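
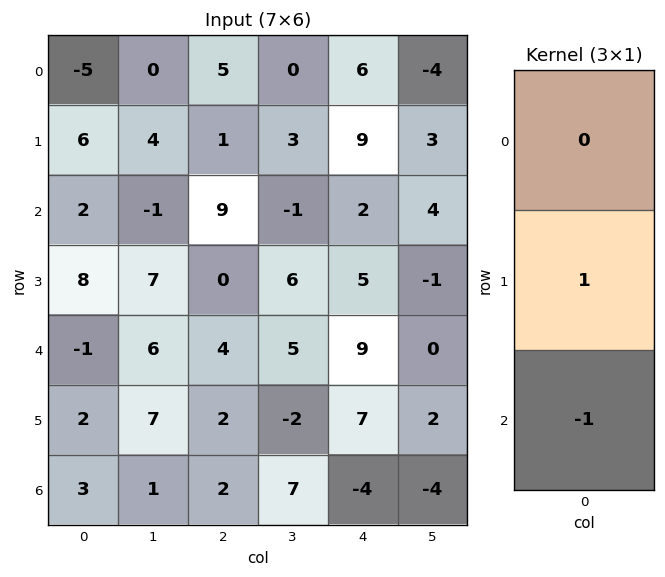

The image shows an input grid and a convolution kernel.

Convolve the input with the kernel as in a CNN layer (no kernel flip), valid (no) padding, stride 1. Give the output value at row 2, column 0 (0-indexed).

9

The receptive field on the input at this output position is [2 / 8 / -1]. Elementwise product with the kernel and sum: 8·1 + -1·-1.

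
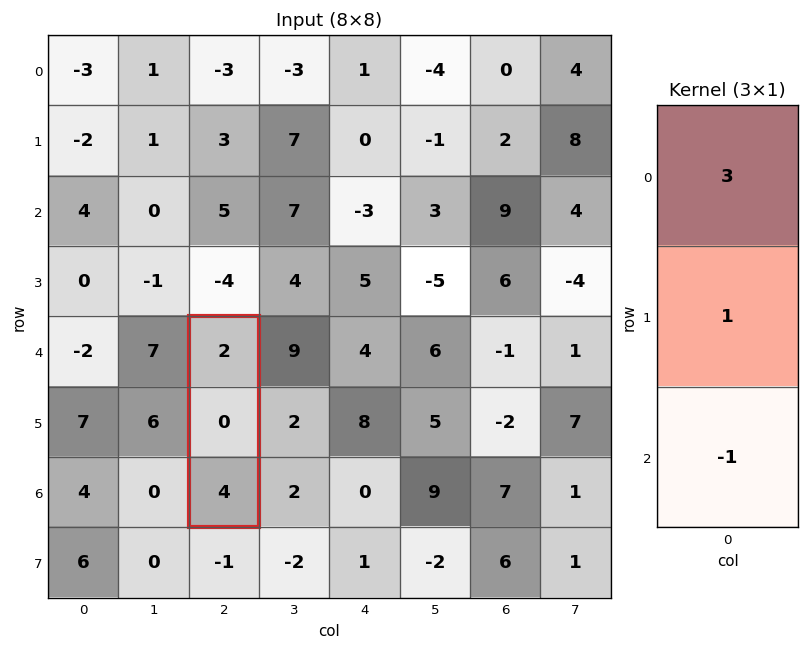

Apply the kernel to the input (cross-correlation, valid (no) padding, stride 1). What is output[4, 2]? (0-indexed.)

2

The receptive field on the input at this output position is [2 / 0 / 4]. Elementwise product with the kernel and sum: 2·3 + 0·1 + 4·-1.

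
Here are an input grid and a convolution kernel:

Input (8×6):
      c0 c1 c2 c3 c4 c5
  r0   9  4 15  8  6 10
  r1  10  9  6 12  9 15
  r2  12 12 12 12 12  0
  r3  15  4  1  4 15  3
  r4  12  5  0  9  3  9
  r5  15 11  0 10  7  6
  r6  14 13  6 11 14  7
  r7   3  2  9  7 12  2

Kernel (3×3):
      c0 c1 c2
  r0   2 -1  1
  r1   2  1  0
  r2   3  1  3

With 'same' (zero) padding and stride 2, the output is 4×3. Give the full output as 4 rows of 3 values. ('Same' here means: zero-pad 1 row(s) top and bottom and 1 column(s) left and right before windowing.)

46 92 112
38 85 102
49 84 72
19 100 94

Output[0,0]: The receptive field on the zero-padded input at this output position is [0 0 0 / 0 9 4 / 0 10 9]. Elementwise product with the kernel and sum: 0·2 + 0·-1 + 0·1 + 0·2 + 9·1 + 0·3 + 10·1 + 9·3.
Output[0,1]: The receptive field on the zero-padded input at this output position is [0 0 0 / 4 15 8 / 9 6 12]. Elementwise product with the kernel and sum: 0·2 + 0·-1 + 0·1 + 4·2 + 15·1 + 9·3 + 6·1 + 12·3.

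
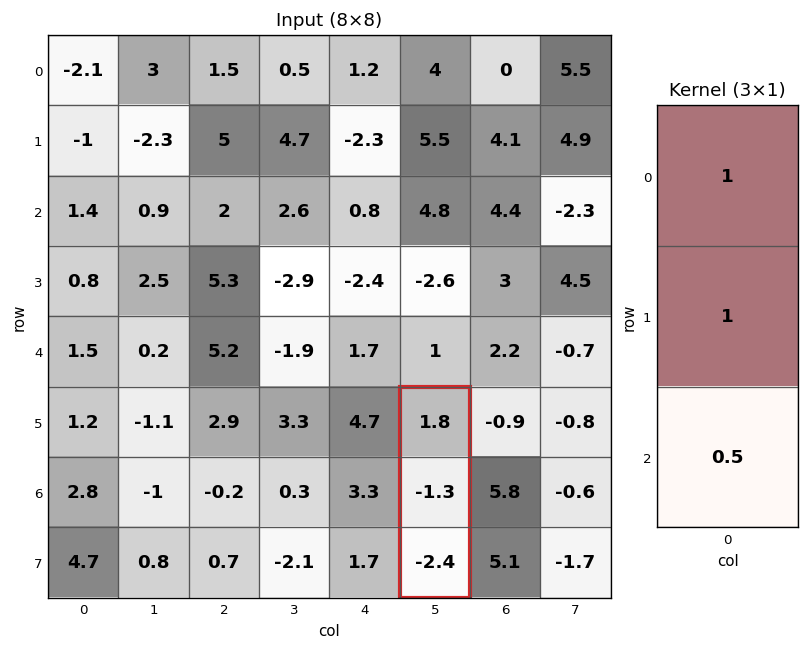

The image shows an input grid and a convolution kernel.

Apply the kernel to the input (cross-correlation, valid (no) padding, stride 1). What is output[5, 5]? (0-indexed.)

The receptive field on the input at this output position is [1.8 / -1.3 / -2.4]. Elementwise product with the kernel and sum: 1.8·1 + -1.3·1 + -2.4·0.5.

-0.7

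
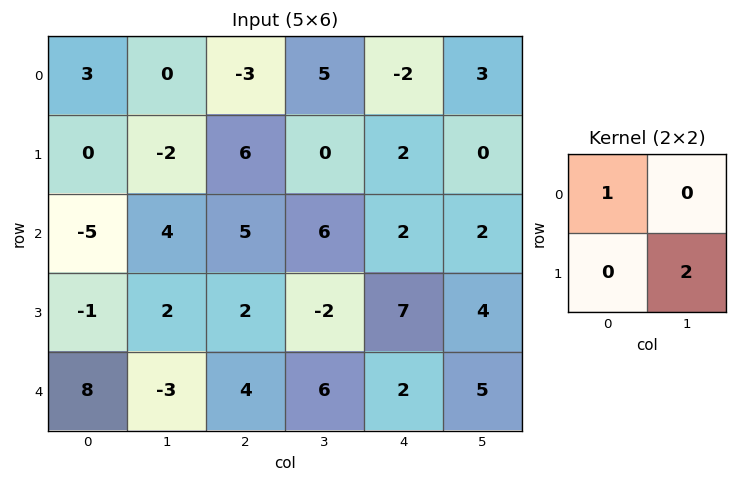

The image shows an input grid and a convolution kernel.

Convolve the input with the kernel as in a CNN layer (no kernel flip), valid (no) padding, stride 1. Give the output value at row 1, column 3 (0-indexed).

The receptive field on the input at this output position is [0 2 / 6 2]. Elementwise product with the kernel and sum: 0·1 + 2·2.

4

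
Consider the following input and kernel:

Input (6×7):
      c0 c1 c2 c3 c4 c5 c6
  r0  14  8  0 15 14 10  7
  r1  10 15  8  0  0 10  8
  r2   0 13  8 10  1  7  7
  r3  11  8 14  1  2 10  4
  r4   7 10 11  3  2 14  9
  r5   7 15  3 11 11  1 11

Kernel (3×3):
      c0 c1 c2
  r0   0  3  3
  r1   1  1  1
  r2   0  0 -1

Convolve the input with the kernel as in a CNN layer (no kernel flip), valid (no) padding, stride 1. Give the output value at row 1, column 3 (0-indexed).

38

The receptive field on the input at this output position is [0 0 10 / 10 1 7 / 1 2 10]. Elementwise product with the kernel and sum: 0·3 + 10·3 + 10·1 + 1·1 + 7·1 + 10·-1.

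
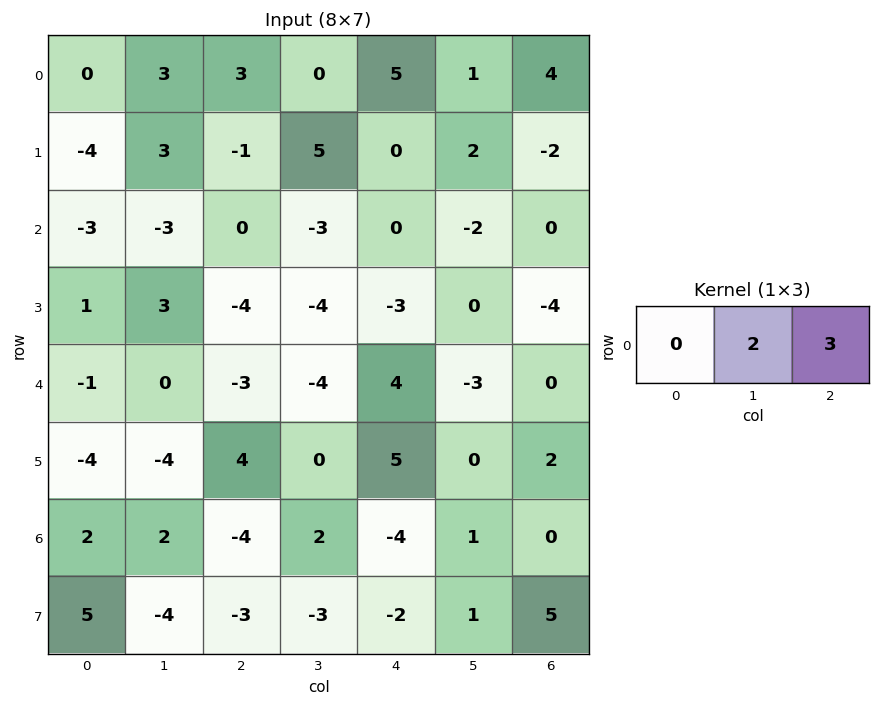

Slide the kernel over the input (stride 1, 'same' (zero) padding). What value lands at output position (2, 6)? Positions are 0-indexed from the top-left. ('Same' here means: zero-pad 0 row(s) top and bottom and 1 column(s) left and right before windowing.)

0

The receptive field on the zero-padded input at this output position is [-2 0 0]. Elementwise product with the kernel and sum: 0·2 + 0·3.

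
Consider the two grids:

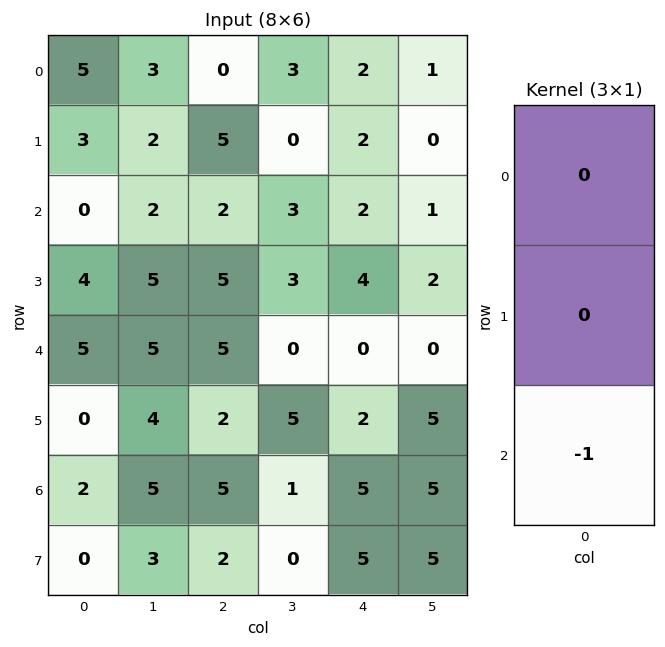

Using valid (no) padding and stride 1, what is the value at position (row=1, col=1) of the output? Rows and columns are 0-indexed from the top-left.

-5

The receptive field on the input at this output position is [2 / 2 / 5]. Elementwise product with the kernel and sum: 5·-1.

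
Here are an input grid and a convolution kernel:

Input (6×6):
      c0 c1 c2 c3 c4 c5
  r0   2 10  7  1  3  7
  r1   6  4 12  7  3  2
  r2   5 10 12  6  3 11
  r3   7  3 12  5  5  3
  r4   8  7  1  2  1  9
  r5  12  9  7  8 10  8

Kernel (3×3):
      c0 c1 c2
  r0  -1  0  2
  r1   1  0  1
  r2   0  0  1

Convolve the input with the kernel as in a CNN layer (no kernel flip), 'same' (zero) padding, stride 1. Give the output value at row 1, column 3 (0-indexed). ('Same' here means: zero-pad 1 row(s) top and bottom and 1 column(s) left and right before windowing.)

17

The receptive field on the zero-padded input at this output position is [7 1 3 / 12 7 3 / 12 6 3]. Elementwise product with the kernel and sum: 7·-1 + 3·2 + 12·1 + 3·1 + 3·1.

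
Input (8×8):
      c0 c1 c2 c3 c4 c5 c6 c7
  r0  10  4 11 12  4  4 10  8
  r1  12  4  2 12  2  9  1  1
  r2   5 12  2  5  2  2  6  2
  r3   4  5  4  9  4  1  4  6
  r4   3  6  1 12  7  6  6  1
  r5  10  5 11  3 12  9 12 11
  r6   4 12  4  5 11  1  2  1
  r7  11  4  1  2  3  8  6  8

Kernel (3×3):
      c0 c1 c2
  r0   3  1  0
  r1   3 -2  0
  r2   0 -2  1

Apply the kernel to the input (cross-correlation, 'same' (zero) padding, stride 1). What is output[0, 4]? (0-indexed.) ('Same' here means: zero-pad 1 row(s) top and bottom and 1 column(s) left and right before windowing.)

33

The receptive field on the zero-padded input at this output position is [0 0 0 / 12 4 4 / 12 2 9]. Elementwise product with the kernel and sum: 0·3 + 0·1 + 12·3 + 4·-2 + 2·-2 + 9·1.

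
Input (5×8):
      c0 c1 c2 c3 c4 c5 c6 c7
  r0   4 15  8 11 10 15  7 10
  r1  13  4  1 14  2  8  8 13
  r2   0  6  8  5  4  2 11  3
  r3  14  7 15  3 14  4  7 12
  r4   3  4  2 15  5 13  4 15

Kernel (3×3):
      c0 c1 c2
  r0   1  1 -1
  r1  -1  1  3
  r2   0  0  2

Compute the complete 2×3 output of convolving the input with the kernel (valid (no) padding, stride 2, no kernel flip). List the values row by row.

21 36 70
40 49 14

Output[0,0]: The receptive field on the input at this output position is [4 15 8 / 13 4 1 / 0 6 8]. Elementwise product with the kernel and sum: 4·1 + 15·1 + 8·-1 + 13·-1 + 4·1 + 1·3 + 8·2.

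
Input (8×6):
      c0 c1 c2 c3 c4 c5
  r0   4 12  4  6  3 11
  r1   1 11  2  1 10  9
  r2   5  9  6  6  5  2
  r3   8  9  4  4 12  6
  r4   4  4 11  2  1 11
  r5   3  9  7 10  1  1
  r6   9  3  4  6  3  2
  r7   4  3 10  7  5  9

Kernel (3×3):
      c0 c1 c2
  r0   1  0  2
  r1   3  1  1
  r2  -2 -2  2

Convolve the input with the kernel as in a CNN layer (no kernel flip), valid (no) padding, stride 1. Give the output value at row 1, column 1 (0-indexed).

34

The receptive field on the input at this output position is [11 2 1 / 9 6 6 / 9 4 4]. Elementwise product with the kernel and sum: 11·1 + 1·2 + 9·3 + 6·1 + 6·1 + 9·-2 + 4·-2 + 4·2.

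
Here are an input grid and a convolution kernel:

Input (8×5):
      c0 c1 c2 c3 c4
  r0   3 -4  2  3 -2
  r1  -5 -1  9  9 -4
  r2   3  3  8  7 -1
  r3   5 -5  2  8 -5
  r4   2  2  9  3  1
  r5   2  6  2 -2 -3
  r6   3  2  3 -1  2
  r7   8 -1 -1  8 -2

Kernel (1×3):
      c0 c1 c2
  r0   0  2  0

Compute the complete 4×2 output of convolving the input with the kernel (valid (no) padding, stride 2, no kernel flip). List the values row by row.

Output[0,0]: The receptive field on the input at this output position is [3 -4 2]. Elementwise product with the kernel and sum: -4·2.

-8 6
6 14
4 6
4 -2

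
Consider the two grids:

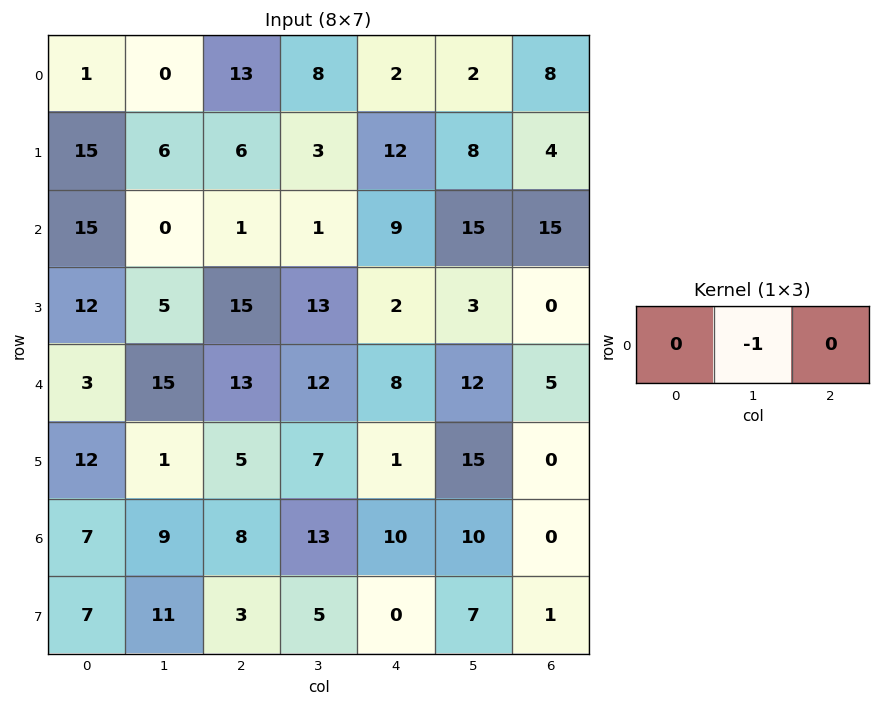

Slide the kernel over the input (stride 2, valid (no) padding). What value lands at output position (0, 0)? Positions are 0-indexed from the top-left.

The receptive field on the input at this output position is [1 0 13]. Elementwise product with the kernel and sum: 0·-1.

0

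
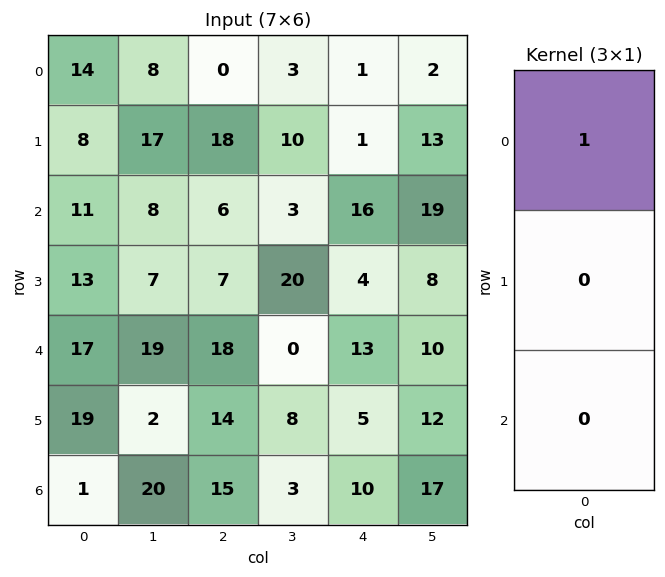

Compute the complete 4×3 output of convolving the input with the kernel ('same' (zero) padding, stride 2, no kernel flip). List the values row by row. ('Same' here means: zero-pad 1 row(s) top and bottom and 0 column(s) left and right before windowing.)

Output[0,0]: The receptive field on the zero-padded input at this output position is [0 / 14 / 8]. Elementwise product with the kernel and sum: 0·1.

0 0 0
8 18 1
13 7 4
19 14 5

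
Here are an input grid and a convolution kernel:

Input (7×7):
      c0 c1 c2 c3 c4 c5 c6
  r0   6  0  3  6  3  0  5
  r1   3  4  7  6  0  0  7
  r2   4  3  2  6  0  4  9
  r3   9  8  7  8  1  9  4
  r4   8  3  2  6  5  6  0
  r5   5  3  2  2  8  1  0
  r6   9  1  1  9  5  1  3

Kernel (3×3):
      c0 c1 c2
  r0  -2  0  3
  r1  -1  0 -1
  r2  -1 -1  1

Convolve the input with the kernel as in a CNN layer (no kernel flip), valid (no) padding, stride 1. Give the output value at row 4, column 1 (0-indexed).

The receptive field on the input at this output position is [3 2 6 / 3 2 2 / 1 1 9]. Elementwise product with the kernel and sum: 3·-2 + 6·3 + 3·-1 + 2·-1 + 1·-1 + 1·-1 + 9·1.

14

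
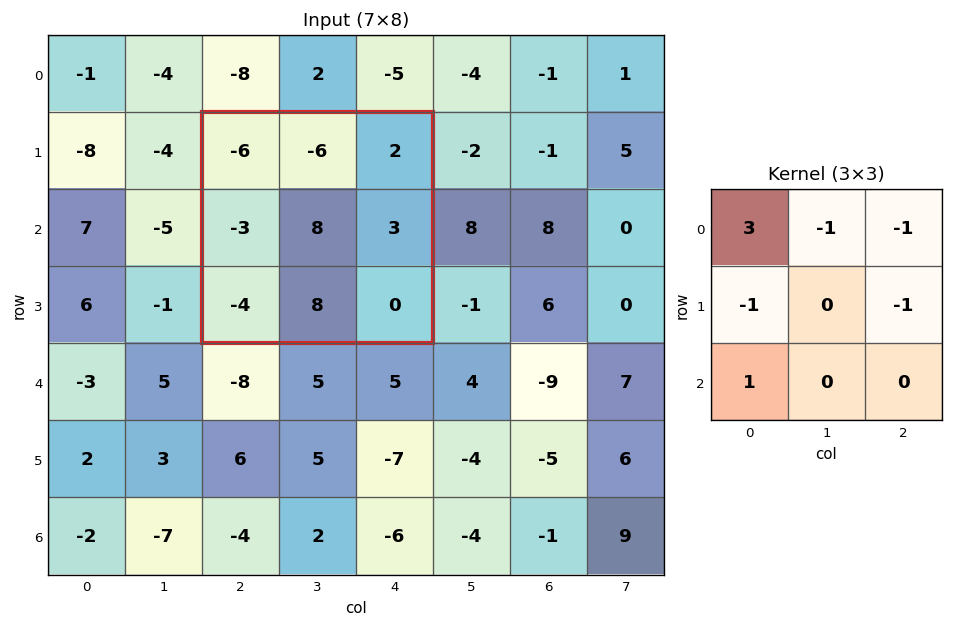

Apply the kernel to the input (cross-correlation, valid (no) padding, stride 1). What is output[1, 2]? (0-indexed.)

The receptive field on the input at this output position is [-6 -6 2 / -3 8 3 / -4 8 0]. Elementwise product with the kernel and sum: -6·3 + -6·-1 + 2·-1 + -3·-1 + 3·-1 + -4·1.

-18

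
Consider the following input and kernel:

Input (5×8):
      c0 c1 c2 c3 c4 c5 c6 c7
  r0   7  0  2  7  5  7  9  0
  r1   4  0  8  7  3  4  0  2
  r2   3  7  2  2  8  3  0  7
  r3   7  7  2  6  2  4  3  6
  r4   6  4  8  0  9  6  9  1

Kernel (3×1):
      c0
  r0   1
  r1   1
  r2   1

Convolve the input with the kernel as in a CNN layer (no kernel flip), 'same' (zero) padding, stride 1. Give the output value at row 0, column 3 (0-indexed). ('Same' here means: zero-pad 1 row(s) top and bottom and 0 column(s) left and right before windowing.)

The receptive field on the zero-padded input at this output position is [0 / 7 / 7]. Elementwise product with the kernel and sum: 0·1 + 7·1 + 7·1.

14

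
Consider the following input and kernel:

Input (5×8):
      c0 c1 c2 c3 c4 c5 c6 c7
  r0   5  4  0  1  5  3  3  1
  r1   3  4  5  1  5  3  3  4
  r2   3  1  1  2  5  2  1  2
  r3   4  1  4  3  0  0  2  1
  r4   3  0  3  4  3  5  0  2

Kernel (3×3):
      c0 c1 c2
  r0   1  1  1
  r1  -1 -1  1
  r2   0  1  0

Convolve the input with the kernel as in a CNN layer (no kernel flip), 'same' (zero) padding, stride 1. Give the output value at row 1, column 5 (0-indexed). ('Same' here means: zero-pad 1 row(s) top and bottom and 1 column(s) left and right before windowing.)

The receptive field on the zero-padded input at this output position is [5 3 3 / 5 3 3 / 5 2 1]. Elementwise product with the kernel and sum: 5·1 + 3·1 + 3·1 + 5·-1 + 3·-1 + 3·1 + 2·1.

8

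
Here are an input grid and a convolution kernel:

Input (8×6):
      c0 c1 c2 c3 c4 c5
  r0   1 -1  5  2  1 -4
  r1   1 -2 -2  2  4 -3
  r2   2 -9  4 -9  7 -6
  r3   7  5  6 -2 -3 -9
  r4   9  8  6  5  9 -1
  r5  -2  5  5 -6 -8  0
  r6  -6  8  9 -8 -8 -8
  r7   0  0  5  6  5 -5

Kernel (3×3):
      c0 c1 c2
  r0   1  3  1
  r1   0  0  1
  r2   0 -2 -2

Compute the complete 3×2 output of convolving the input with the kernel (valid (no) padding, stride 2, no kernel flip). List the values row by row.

Output[0,0]: The receptive field on the input at this output position is [1 -1 5 / 1 -2 -2 / 2 -9 4]. Elementwise product with the kernel and sum: 1·1 + -1·3 + 5·1 + -2·1 + -9·-2 + 4·-2.
Output[0,1]: The receptive field on the input at this output position is [5 2 1 / -2 2 4 / 4 -9 7]. Elementwise product with the kernel and sum: 5·1 + 2·3 + 1·1 + 4·1 + -9·-2 + 7·-2.

11 20
-43 -47
10 54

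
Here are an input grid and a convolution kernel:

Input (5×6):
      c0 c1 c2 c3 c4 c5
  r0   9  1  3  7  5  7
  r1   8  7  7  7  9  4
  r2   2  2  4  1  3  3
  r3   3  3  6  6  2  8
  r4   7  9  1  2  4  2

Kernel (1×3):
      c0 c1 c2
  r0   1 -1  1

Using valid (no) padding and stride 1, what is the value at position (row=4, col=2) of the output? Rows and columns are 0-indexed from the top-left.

3

The receptive field on the input at this output position is [1 2 4]. Elementwise product with the kernel and sum: 1·1 + 2·-1 + 4·1.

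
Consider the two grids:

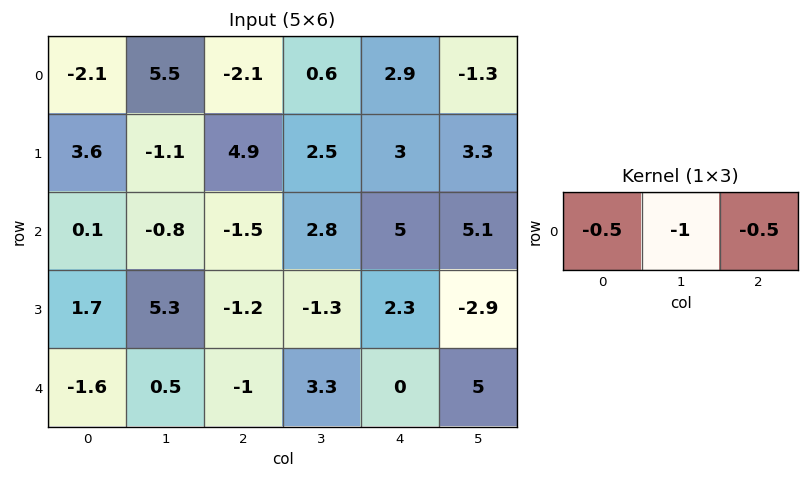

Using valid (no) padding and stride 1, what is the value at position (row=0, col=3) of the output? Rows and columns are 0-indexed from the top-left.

The receptive field on the input at this output position is [0.6 2.9 -1.3]. Elementwise product with the kernel and sum: 0.6·-0.5 + 2.9·-1 + -1.3·-0.5.

-2.55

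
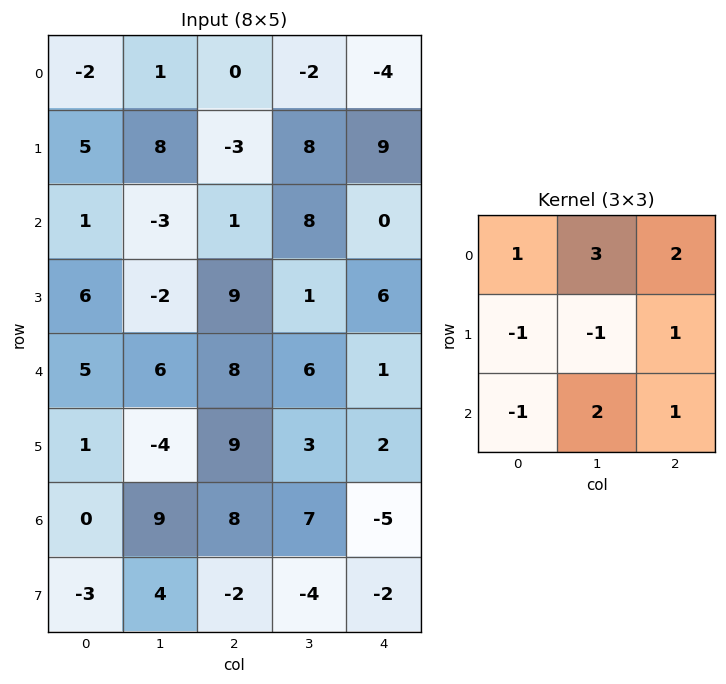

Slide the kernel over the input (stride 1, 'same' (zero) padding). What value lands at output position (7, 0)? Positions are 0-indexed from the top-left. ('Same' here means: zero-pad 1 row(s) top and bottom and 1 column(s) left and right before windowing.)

25

The receptive field on the zero-padded input at this output position is [0 0 9 / 0 -3 4 / 0 0 0]. Elementwise product with the kernel and sum: 0·1 + 0·3 + 9·2 + 0·-1 + -3·-1 + 4·1 + 0·-1 + 0·2 + 0·1.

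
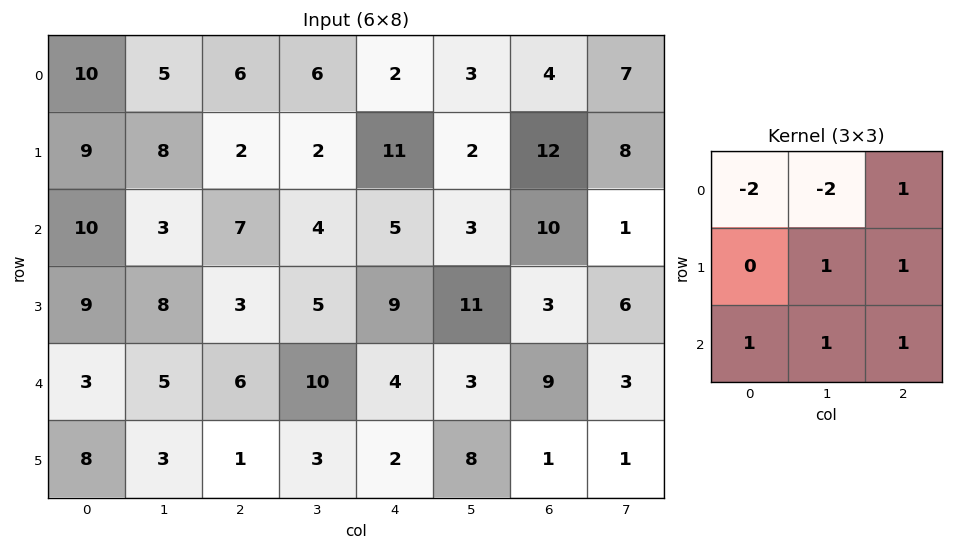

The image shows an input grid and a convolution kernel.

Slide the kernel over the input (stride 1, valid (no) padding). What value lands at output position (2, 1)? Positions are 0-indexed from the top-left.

13

The receptive field on the input at this output position is [3 7 4 / 8 3 5 / 5 6 10]. Elementwise product with the kernel and sum: 3·-2 + 7·-2 + 4·1 + 3·1 + 5·1 + 5·1 + 6·1 + 10·1.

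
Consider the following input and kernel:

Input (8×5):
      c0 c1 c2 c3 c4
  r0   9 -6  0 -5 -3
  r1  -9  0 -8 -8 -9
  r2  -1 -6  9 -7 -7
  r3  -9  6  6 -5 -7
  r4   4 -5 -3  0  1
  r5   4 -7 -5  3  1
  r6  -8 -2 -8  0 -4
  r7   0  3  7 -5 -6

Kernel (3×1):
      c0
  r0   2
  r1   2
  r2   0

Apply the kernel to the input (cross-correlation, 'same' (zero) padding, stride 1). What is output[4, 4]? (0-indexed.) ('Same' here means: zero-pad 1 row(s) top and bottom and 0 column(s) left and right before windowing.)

-12

The receptive field on the zero-padded input at this output position is [-7 / 1 / 1]. Elementwise product with the kernel and sum: -7·2 + 1·2.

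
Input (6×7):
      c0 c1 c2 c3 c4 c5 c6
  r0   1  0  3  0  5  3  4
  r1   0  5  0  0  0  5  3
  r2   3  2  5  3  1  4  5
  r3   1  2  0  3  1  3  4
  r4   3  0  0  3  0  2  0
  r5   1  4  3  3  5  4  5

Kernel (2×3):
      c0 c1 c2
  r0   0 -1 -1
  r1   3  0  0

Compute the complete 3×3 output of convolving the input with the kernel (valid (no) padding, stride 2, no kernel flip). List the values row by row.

-3 -5 -7
-4 -4 -6
3 6 13

Output[0,0]: The receptive field on the input at this output position is [1 0 3 / 0 5 0]. Elementwise product with the kernel and sum: 0·-1 + 3·-1 + 0·3.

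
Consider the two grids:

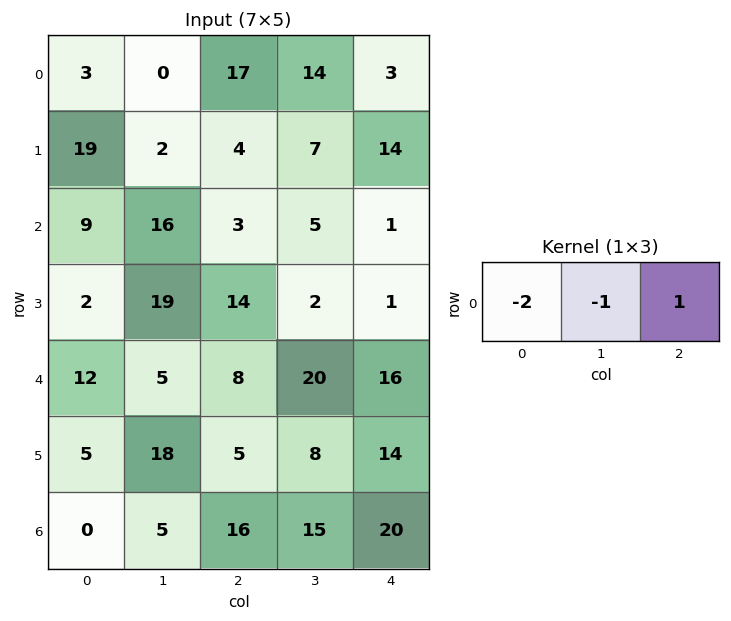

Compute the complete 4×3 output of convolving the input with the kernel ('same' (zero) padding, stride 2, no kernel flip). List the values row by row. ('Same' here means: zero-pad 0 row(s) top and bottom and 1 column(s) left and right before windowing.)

Output[0,0]: The receptive field on the zero-padded input at this output position is [0 3 0]. Elementwise product with the kernel and sum: 0·-2 + 3·-1 + 0·1.

-3 -3 -31
7 -30 -11
-7 2 -56
5 -11 -50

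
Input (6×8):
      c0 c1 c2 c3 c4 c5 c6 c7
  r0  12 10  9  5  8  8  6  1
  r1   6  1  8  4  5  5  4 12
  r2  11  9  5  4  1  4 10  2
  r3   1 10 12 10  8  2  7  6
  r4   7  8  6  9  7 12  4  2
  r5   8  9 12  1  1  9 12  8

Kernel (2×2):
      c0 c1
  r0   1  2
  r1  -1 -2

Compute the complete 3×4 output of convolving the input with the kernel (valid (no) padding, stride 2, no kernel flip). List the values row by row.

24 3 9 -20
8 -19 -3 -5
-3 10 12 -20

Output[0,0]: The receptive field on the input at this output position is [12 10 / 6 1]. Elementwise product with the kernel and sum: 12·1 + 10·2 + 6·-1 + 1·-2.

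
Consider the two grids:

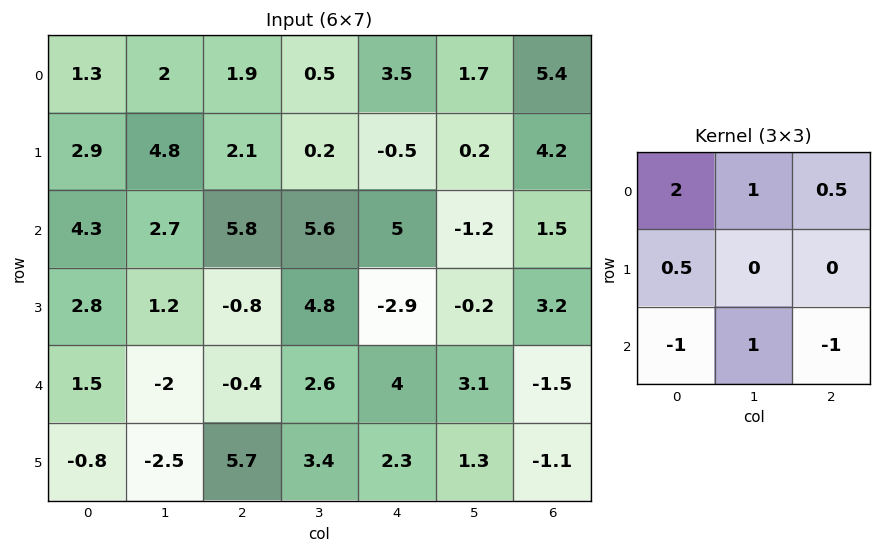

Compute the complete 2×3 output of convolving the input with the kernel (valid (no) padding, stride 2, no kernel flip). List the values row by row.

Output[0,0]: The receptive field on the input at this output position is [1.3 2 1.9 / 2.9 4.8 2.1 / 4.3 2.7 5.8]. Elementwise product with the kernel and sum: 1.3·2 + 2·1 + 1.9·0.5 + 2.9·0.5 + 4.3·-1 + 2.7·1 + 5.8·-1.
Output[0,1]: The receptive field on the input at this output position is [1.9 0.5 3.5 / 2.1 0.2 -0.5 / 5.8 5.6 5]. Elementwise product with the kernel and sum: 1.9·2 + 0.5·1 + 3.5·0.5 + 2.1·0.5 + 5.8·-1 + 5.6·1 + 5·-1.

-0.4 1.9 3.45
12.5 18.3 8.7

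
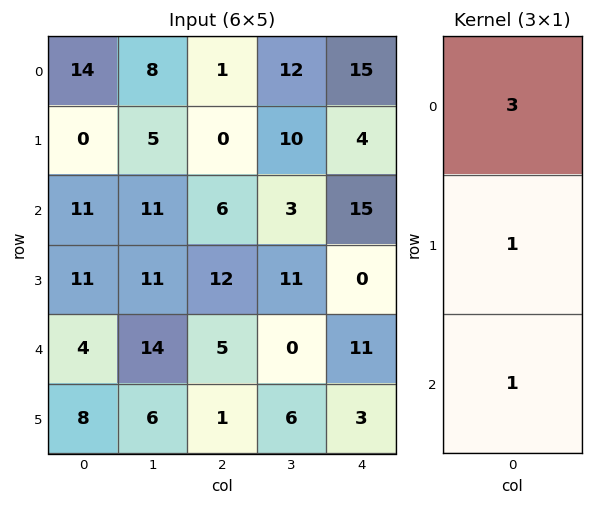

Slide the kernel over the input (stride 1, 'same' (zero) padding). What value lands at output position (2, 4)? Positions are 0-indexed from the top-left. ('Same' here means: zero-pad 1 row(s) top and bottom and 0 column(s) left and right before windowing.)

The receptive field on the zero-padded input at this output position is [4 / 15 / 0]. Elementwise product with the kernel and sum: 4·3 + 15·1 + 0·1.

27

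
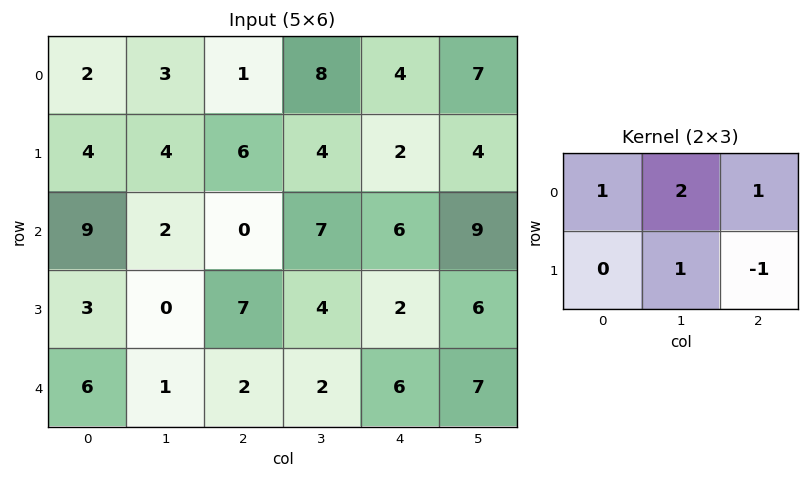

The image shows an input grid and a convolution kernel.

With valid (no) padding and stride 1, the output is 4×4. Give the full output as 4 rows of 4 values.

Output[0,0]: The receptive field on the input at this output position is [2 3 1 / 4 4 6]. Elementwise product with the kernel and sum: 2·1 + 3·2 + 1·1 + 4·1 + 6·-1.

7 15 23 21
20 13 17 9
6 12 22 24
9 18 13 13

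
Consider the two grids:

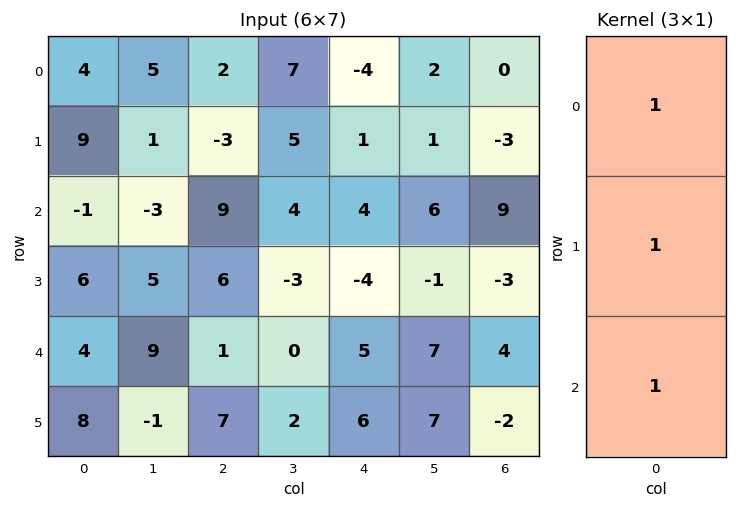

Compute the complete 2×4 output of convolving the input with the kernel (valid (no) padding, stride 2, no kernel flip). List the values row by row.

12 8 1 6
9 16 5 10

Output[0,0]: The receptive field on the input at this output position is [4 / 9 / -1]. Elementwise product with the kernel and sum: 4·1 + 9·1 + -1·1.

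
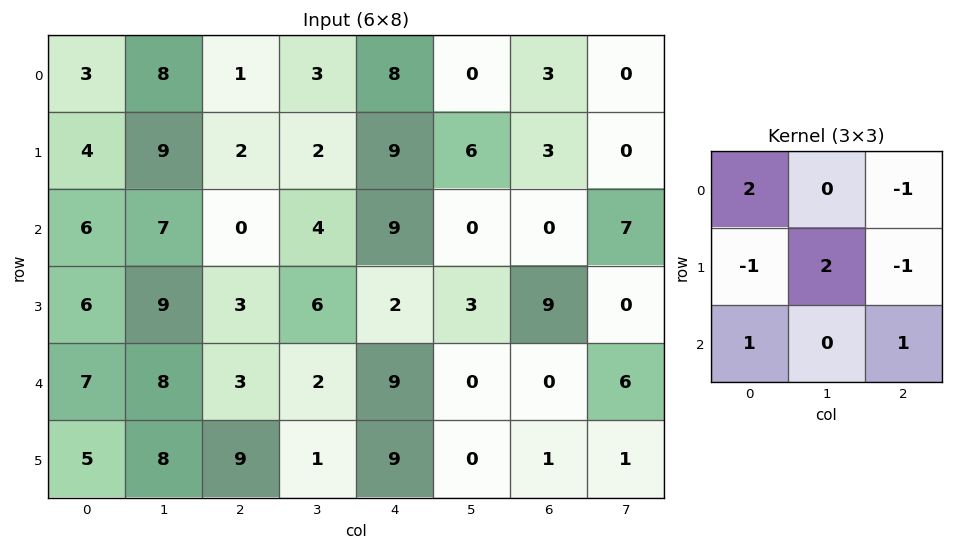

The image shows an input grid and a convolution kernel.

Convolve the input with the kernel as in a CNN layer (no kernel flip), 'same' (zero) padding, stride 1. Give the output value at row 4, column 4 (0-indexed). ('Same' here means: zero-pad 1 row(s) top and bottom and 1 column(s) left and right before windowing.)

The receptive field on the zero-padded input at this output position is [6 2 3 / 2 9 0 / 1 9 0]. Elementwise product with the kernel and sum: 6·2 + 3·-1 + 2·-1 + 9·2 + 0·-1 + 1·1 + 0·1.

26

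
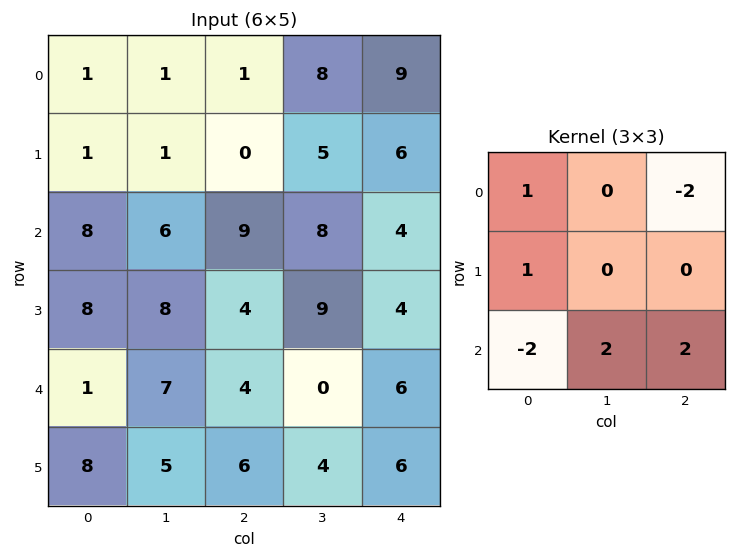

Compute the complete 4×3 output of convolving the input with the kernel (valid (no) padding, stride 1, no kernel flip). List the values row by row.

14 8 -11
17 7 15
18 -8 9
7 7 8

Output[0,0]: The receptive field on the input at this output position is [1 1 1 / 1 1 0 / 8 6 9]. Elementwise product with the kernel and sum: 1·1 + 1·-2 + 1·1 + 8·-2 + 6·2 + 9·2.
Output[0,1]: The receptive field on the input at this output position is [1 1 8 / 1 0 5 / 6 9 8]. Elementwise product with the kernel and sum: 1·1 + 8·-2 + 1·1 + 6·-2 + 9·2 + 8·2.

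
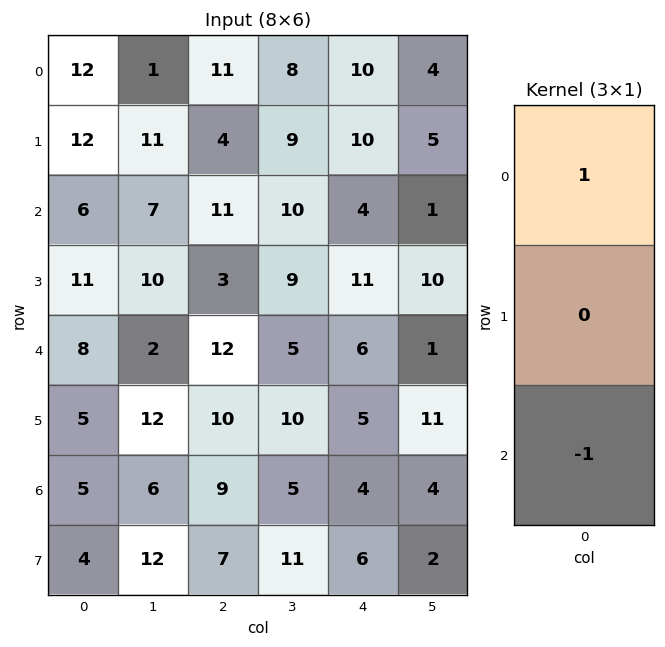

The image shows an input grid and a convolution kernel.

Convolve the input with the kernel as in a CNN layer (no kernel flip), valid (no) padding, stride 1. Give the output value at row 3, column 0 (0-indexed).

The receptive field on the input at this output position is [11 / 8 / 5]. Elementwise product with the kernel and sum: 11·1 + 5·-1.

6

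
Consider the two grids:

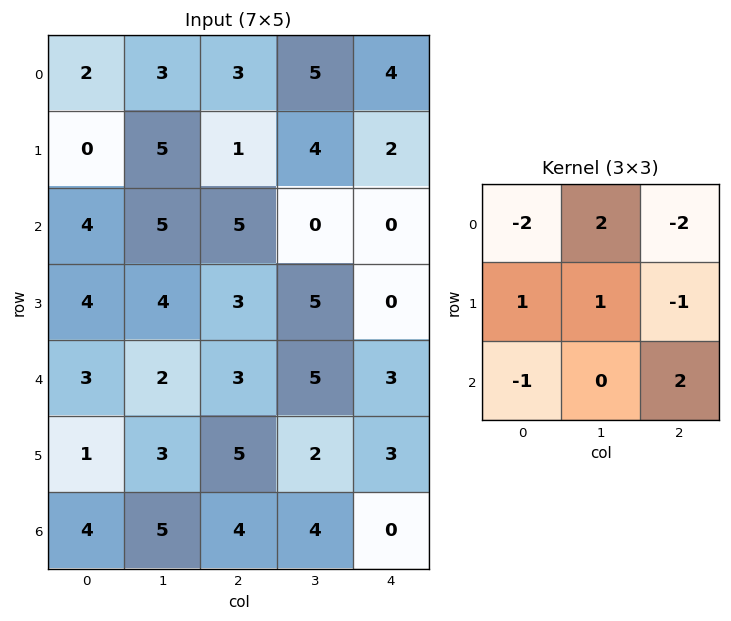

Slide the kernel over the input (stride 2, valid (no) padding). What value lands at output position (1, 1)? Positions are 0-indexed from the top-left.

1

The receptive field on the input at this output position is [5 0 0 / 3 5 0 / 3 5 3]. Elementwise product with the kernel and sum: 5·-2 + 0·2 + 0·-2 + 3·1 + 5·1 + 0·-1 + 3·-1 + 3·2.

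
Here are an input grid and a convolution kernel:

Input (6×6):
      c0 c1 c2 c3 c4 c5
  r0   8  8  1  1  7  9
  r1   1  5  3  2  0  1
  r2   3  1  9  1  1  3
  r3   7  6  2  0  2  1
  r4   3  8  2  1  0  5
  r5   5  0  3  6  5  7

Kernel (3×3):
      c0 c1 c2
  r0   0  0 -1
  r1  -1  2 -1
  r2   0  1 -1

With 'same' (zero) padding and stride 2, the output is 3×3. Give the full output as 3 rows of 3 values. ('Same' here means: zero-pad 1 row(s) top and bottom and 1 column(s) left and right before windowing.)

Output[0,0]: The receptive field on the zero-padded input at this output position is [0 0 0 / 0 8 8 / 0 1 5]. Elementwise product with the kernel and sum: 0·-1 + 0·-1 + 8·2 + 8·-1 + 1·1 + 5·-1.

4 -6 3
1 16 -2
-3 -8 -9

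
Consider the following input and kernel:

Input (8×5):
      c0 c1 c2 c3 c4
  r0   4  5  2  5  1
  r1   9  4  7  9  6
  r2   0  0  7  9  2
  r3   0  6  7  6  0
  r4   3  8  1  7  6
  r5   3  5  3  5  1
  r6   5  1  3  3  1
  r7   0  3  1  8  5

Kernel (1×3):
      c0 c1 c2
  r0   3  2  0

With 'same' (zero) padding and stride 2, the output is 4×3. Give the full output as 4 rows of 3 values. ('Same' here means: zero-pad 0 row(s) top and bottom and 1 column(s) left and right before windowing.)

Output[0,0]: The receptive field on the zero-padded input at this output position is [0 4 5]. Elementwise product with the kernel and sum: 0·3 + 4·2.

8 19 17
0 14 31
6 26 33
10 9 11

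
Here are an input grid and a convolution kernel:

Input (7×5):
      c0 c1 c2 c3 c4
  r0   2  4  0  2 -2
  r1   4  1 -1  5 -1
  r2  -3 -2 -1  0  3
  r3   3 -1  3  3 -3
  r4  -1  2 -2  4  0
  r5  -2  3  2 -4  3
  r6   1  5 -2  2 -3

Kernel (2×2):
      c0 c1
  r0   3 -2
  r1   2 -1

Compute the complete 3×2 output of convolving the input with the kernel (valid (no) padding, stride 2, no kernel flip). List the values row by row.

5 -11
2 0
-14 -6

Output[0,0]: The receptive field on the input at this output position is [2 4 / 4 1]. Elementwise product with the kernel and sum: 2·3 + 4·-2 + 4·2 + 1·-1.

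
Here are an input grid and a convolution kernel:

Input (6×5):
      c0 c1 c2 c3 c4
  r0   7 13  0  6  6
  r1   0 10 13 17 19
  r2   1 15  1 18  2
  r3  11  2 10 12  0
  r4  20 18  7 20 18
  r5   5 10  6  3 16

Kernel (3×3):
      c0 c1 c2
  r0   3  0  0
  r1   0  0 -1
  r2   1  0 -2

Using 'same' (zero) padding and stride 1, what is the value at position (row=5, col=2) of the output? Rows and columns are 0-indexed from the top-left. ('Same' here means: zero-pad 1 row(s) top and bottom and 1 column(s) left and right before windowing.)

51

The receptive field on the zero-padded input at this output position is [18 7 20 / 10 6 3 / 0 0 0]. Elementwise product with the kernel and sum: 18·3 + 3·-1 + 0·1 + 0·-2.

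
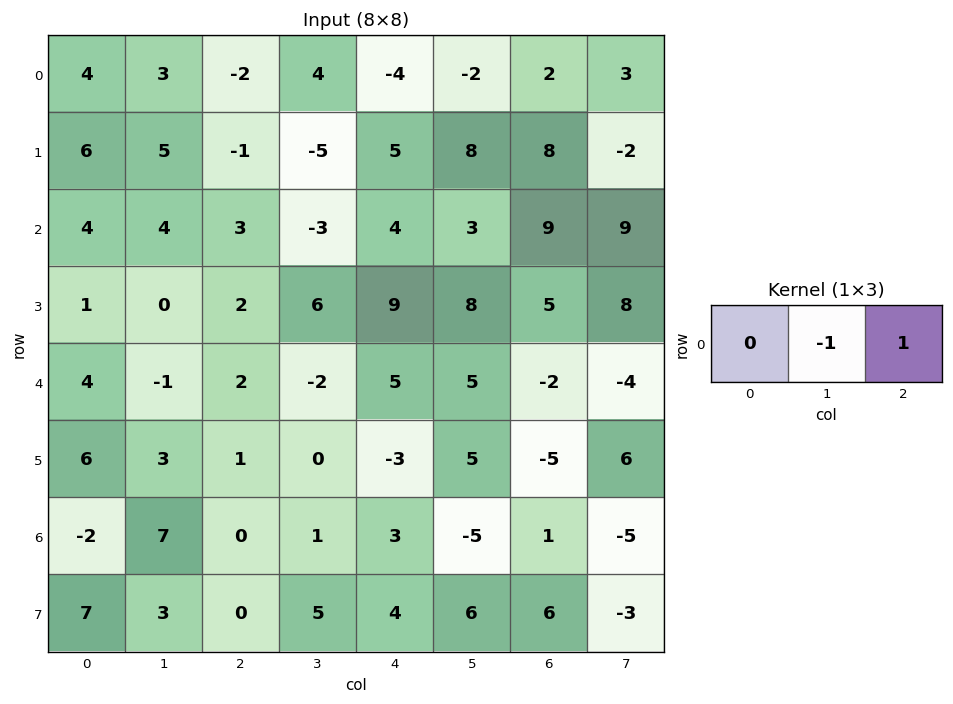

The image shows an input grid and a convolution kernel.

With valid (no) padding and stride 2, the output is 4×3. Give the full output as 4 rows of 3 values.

Output[0,0]: The receptive field on the input at this output position is [4 3 -2]. Elementwise product with the kernel and sum: 3·-1 + -2·1.

-5 -8 4
-1 7 6
3 7 -7
-7 2 6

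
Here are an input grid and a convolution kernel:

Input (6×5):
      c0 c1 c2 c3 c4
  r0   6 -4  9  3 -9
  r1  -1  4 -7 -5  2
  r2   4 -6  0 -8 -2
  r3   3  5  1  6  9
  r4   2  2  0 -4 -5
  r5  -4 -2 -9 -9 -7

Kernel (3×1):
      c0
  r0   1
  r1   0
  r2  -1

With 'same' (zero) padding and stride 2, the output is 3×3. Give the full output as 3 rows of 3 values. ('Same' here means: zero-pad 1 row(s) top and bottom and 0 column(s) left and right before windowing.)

1 7 -2
-4 -8 -7
7 10 16

Output[0,0]: The receptive field on the zero-padded input at this output position is [0 / 6 / -1]. Elementwise product with the kernel and sum: 0·1 + -1·-1.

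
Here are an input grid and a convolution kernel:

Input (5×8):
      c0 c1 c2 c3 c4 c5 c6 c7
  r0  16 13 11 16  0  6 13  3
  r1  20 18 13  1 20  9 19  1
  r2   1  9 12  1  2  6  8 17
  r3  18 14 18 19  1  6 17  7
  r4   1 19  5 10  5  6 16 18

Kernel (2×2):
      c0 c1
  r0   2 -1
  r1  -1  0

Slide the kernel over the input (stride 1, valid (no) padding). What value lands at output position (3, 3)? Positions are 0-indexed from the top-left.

The receptive field on the input at this output position is [19 1 / 10 5]. Elementwise product with the kernel and sum: 19·2 + 1·-1 + 10·-1.

27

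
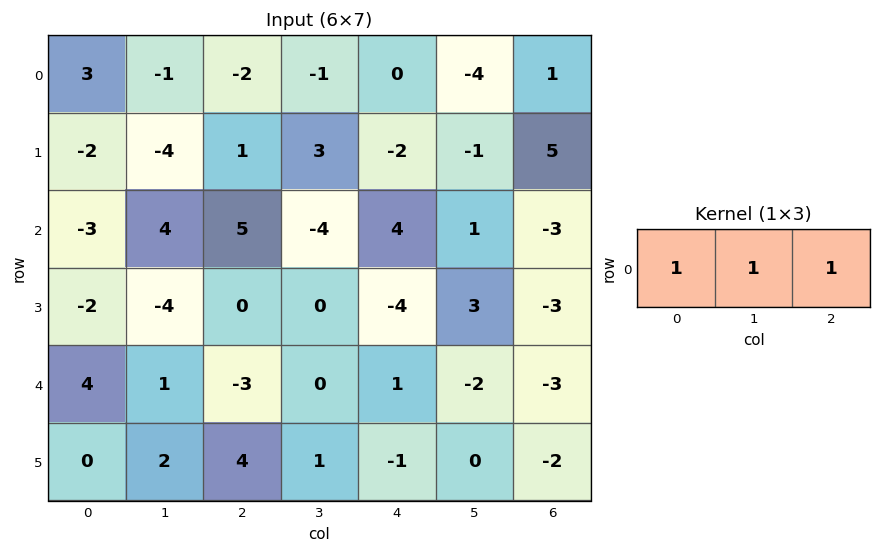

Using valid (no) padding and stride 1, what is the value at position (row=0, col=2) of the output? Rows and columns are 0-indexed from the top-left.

-3

The receptive field on the input at this output position is [-2 -1 0]. Elementwise product with the kernel and sum: -2·1 + -1·1 + 0·1.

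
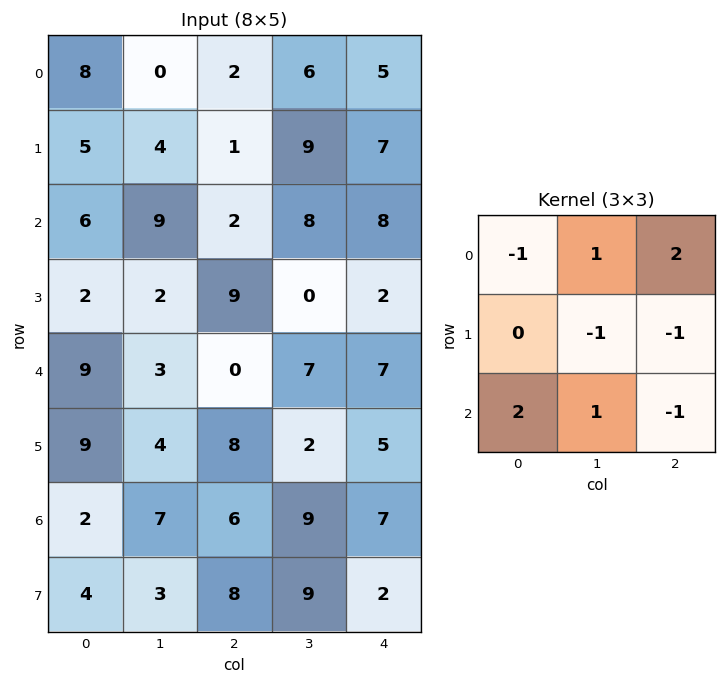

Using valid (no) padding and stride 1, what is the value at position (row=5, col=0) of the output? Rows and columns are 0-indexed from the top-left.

The receptive field on the input at this output position is [9 4 8 / 2 7 6 / 4 3 8]. Elementwise product with the kernel and sum: 9·-1 + 4·1 + 8·2 + 7·-1 + 6·-1 + 4·2 + 3·1 + 8·-1.

1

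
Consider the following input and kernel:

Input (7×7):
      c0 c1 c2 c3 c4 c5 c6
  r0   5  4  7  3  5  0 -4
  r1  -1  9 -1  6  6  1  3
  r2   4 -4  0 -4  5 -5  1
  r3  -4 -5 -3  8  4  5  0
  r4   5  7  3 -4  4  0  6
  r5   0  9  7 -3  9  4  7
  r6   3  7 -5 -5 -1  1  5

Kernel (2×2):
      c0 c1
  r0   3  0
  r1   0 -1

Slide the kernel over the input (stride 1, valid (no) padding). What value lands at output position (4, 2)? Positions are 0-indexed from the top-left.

The receptive field on the input at this output position is [3 -4 / 7 -3]. Elementwise product with the kernel and sum: 3·3 + -3·-1.

12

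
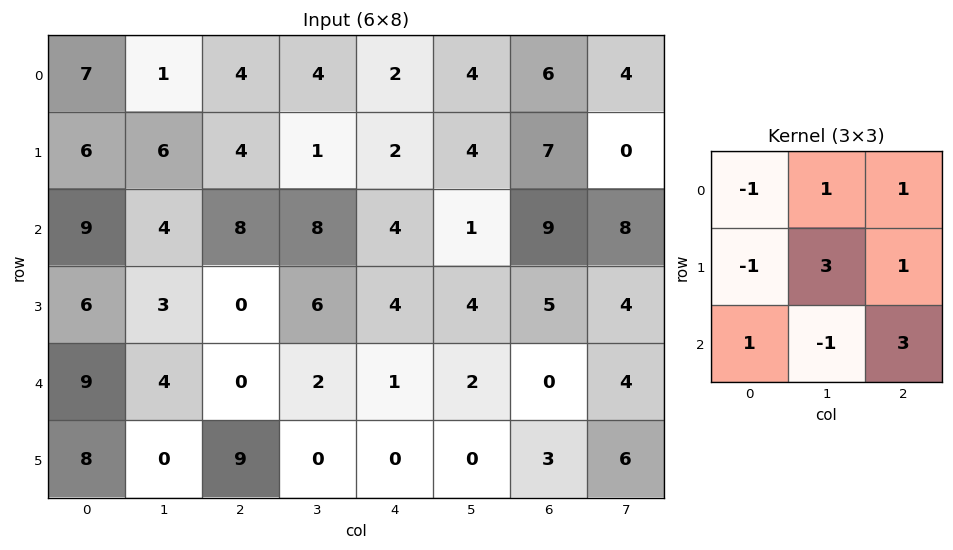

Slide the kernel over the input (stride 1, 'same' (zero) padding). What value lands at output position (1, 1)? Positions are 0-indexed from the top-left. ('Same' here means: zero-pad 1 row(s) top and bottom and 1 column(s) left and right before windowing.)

The receptive field on the zero-padded input at this output position is [7 1 4 / 6 6 4 / 9 4 8]. Elementwise product with the kernel and sum: 7·-1 + 1·1 + 4·1 + 6·-1 + 6·3 + 4·1 + 9·1 + 4·-1 + 8·3.

43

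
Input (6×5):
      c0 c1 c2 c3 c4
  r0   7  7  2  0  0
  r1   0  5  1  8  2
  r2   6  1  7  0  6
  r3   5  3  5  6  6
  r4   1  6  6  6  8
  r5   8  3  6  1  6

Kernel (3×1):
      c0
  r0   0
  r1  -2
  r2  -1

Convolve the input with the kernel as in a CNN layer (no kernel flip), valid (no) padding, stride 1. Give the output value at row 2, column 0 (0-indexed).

The receptive field on the input at this output position is [6 / 5 / 1]. Elementwise product with the kernel and sum: 5·-2 + 1·-1.

-11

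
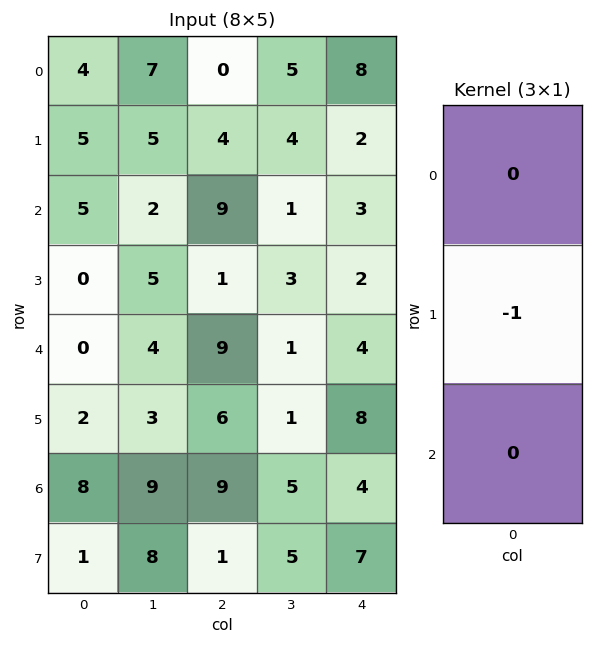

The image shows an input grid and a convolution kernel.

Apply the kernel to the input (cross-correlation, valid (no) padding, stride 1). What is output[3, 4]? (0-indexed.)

-4

The receptive field on the input at this output position is [2 / 4 / 8]. Elementwise product with the kernel and sum: 4·-1.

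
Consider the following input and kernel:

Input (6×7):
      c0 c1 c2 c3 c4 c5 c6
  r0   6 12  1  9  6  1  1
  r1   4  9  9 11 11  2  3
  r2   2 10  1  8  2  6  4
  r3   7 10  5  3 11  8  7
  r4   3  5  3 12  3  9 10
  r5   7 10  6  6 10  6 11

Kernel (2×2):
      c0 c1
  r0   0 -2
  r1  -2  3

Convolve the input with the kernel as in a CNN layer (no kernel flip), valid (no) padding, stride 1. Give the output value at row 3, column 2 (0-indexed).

24

The receptive field on the input at this output position is [5 3 / 3 12]. Elementwise product with the kernel and sum: 3·-2 + 3·-2 + 12·3.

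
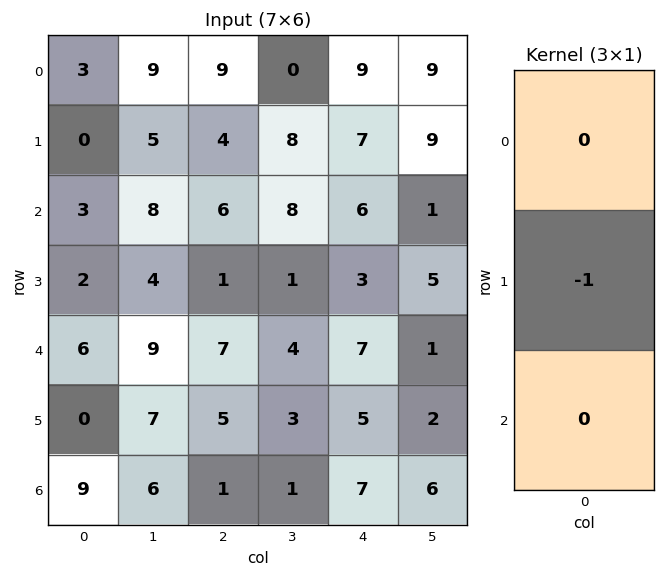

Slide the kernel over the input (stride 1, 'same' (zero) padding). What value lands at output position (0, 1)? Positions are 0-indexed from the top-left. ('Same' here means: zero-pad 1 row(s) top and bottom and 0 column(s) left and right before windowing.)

-9

The receptive field on the zero-padded input at this output position is [0 / 9 / 5]. Elementwise product with the kernel and sum: 9·-1.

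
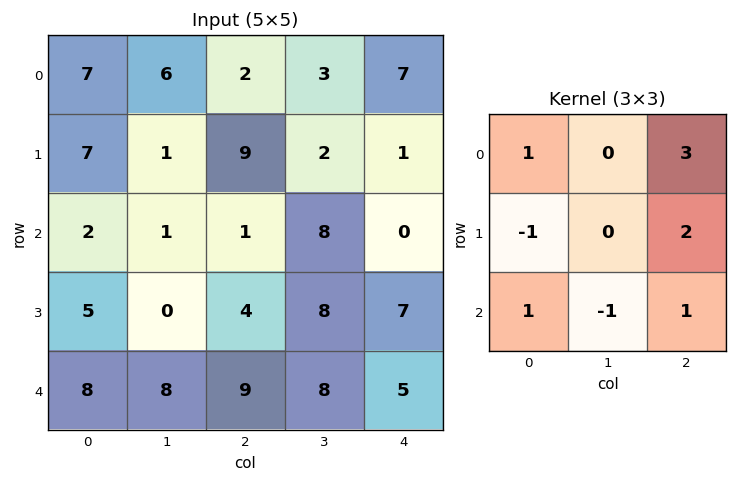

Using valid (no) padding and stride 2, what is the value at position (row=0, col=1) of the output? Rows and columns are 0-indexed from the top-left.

The receptive field on the input at this output position is [2 3 7 / 9 2 1 / 1 8 0]. Elementwise product with the kernel and sum: 2·1 + 7·3 + 9·-1 + 1·2 + 1·1 + 8·-1 + 0·1.

9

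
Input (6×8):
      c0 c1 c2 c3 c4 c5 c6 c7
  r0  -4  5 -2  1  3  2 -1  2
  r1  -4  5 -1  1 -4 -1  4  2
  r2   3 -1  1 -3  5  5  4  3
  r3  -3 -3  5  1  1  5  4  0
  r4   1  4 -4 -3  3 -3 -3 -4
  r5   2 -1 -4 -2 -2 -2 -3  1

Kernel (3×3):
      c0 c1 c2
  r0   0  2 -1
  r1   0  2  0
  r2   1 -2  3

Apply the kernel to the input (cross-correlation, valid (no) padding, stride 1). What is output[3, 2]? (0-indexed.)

The receptive field on the input at this output position is [5 1 1 / -4 -3 3 / -4 -2 -2]. Elementwise product with the kernel and sum: 1·2 + 1·-1 + -3·2 + -4·1 + -2·-2 + -2·3.

-11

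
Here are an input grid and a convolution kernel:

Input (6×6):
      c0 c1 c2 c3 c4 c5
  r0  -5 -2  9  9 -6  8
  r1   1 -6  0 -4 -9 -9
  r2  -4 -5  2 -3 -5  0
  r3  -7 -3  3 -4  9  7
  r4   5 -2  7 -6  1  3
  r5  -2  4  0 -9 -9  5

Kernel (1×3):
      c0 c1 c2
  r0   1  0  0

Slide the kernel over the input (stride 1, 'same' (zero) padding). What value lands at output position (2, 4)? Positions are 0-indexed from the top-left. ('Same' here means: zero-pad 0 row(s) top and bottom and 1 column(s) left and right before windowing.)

-3

The receptive field on the zero-padded input at this output position is [-3 -5 0]. Elementwise product with the kernel and sum: -3·1.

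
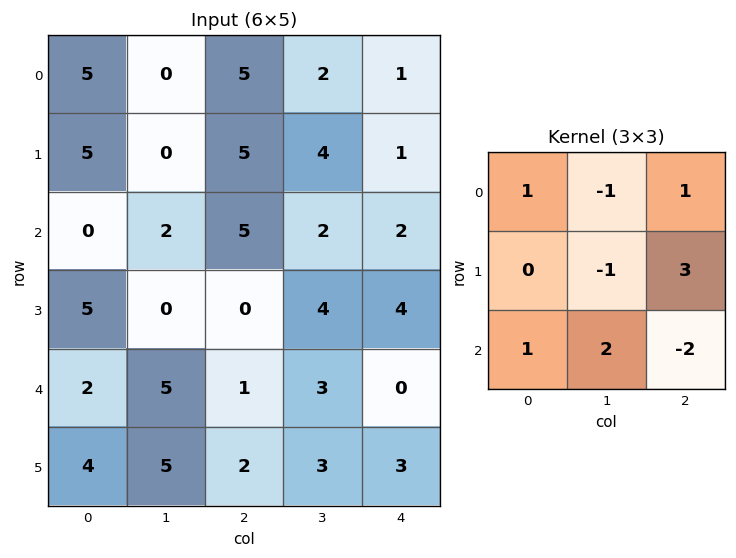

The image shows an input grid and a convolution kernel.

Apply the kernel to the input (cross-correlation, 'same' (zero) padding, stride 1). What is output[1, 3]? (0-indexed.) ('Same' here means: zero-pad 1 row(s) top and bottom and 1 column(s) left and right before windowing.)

8

The receptive field on the zero-padded input at this output position is [5 2 1 / 5 4 1 / 5 2 2]. Elementwise product with the kernel and sum: 5·1 + 2·-1 + 1·1 + 4·-1 + 1·3 + 5·1 + 2·2 + 2·-2.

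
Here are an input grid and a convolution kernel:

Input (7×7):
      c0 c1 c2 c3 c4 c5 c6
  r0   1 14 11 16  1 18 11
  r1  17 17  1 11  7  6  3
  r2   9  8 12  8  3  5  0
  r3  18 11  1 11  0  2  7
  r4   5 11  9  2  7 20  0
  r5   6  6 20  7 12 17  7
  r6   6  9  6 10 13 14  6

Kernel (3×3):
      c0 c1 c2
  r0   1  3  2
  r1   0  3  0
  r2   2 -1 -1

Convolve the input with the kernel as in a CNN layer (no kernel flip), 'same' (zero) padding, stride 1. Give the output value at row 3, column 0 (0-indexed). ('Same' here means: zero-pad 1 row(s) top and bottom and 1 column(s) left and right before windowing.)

The receptive field on the zero-padded input at this output position is [0 9 8 / 0 18 11 / 0 5 11]. Elementwise product with the kernel and sum: 0·1 + 9·3 + 8·2 + 18·3 + 0·2 + 5·-1 + 11·-1.

81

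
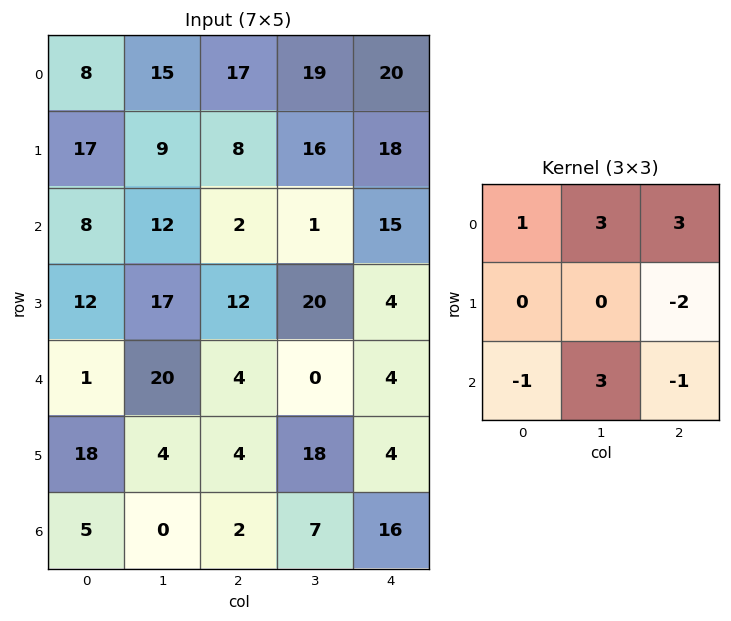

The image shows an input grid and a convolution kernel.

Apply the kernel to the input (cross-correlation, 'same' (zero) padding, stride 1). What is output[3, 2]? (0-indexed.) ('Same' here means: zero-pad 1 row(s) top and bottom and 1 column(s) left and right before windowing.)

The receptive field on the zero-padded input at this output position is [12 2 1 / 17 12 20 / 20 4 0]. Elementwise product with the kernel and sum: 12·1 + 2·3 + 1·3 + 20·-2 + 20·-1 + 4·3 + 0·-1.

-27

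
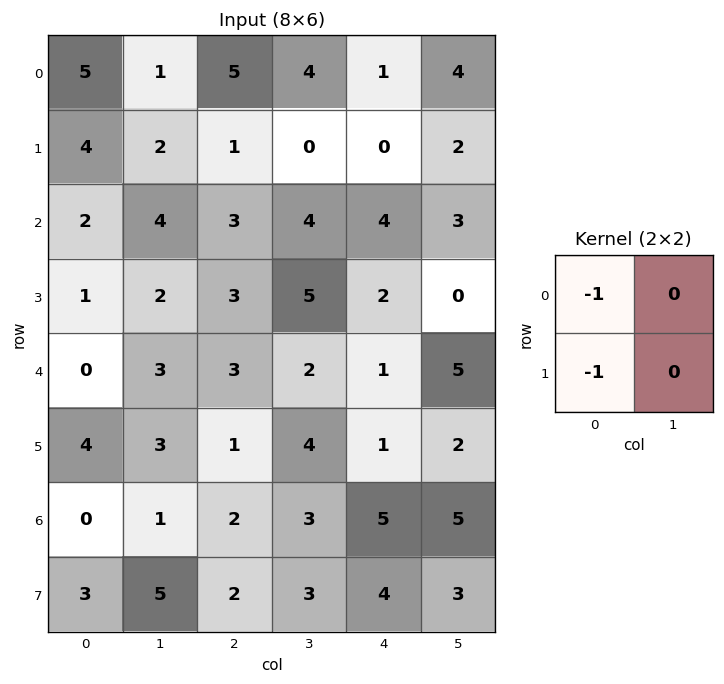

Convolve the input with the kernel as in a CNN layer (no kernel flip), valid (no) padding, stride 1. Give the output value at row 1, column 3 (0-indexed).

The receptive field on the input at this output position is [0 0 / 4 4]. Elementwise product with the kernel and sum: 0·-1 + 4·-1.

-4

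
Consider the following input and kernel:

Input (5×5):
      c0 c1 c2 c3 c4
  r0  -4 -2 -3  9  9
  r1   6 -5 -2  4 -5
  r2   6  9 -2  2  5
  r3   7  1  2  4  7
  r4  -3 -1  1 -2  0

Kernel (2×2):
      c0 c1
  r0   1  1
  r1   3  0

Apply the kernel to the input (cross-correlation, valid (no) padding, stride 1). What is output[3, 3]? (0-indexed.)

The receptive field on the input at this output position is [4 7 / -2 0]. Elementwise product with the kernel and sum: 4·1 + 7·1 + -2·3.

5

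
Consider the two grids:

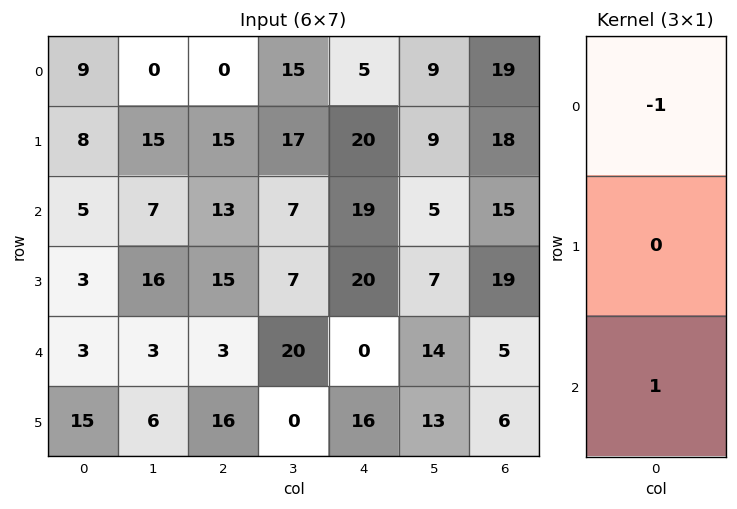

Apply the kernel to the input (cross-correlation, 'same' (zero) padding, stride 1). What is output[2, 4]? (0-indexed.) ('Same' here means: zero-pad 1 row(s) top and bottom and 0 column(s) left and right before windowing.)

0

The receptive field on the zero-padded input at this output position is [20 / 19 / 20]. Elementwise product with the kernel and sum: 20·-1 + 20·1.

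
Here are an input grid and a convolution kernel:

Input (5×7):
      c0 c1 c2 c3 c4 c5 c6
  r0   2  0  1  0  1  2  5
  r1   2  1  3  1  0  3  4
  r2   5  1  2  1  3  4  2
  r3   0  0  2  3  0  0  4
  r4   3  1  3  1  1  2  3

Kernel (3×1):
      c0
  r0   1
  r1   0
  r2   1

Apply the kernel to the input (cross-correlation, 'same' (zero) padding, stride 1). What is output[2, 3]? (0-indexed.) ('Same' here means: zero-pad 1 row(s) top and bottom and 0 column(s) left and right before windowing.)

The receptive field on the zero-padded input at this output position is [1 / 1 / 3]. Elementwise product with the kernel and sum: 1·1 + 3·1.

4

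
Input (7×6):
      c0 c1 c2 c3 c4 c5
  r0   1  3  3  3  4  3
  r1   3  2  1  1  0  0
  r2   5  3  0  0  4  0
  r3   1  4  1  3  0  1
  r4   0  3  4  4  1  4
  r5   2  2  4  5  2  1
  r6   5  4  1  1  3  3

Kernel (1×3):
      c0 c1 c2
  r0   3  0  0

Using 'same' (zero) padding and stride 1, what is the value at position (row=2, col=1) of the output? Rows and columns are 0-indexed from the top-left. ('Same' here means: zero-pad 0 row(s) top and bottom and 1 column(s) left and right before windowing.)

15

The receptive field on the zero-padded input at this output position is [5 3 0]. Elementwise product with the kernel and sum: 5·3.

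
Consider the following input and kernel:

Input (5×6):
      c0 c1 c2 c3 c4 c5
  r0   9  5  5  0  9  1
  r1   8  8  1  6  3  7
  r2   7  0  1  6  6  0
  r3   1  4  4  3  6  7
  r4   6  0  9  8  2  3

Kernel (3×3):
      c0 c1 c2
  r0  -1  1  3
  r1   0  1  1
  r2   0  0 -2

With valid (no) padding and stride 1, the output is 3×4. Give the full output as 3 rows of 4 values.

Output[0,0]: The receptive field on the input at this output position is [9 5 5 / 8 8 1 / 7 0 1]. Elementwise product with the kernel and sum: 9·-1 + 5·1 + 5·3 + 8·1 + 1·1 + 1·-2.

18 -5 19 22
-4 12 14 10
-14 10 28 7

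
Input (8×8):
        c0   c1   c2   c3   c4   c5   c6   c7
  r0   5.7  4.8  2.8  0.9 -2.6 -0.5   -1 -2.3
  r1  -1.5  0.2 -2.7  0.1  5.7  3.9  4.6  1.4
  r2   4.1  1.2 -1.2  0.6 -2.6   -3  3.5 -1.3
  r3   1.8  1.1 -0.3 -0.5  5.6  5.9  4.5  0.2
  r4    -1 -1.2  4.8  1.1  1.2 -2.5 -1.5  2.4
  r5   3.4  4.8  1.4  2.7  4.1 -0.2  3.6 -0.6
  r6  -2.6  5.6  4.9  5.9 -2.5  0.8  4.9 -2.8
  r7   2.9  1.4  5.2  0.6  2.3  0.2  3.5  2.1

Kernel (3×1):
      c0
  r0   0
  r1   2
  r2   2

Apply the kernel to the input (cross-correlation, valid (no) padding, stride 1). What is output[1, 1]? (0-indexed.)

The receptive field on the input at this output position is [0.2 / 1.2 / 1.1]. Elementwise product with the kernel and sum: 1.2·2 + 1.1·2.

4.6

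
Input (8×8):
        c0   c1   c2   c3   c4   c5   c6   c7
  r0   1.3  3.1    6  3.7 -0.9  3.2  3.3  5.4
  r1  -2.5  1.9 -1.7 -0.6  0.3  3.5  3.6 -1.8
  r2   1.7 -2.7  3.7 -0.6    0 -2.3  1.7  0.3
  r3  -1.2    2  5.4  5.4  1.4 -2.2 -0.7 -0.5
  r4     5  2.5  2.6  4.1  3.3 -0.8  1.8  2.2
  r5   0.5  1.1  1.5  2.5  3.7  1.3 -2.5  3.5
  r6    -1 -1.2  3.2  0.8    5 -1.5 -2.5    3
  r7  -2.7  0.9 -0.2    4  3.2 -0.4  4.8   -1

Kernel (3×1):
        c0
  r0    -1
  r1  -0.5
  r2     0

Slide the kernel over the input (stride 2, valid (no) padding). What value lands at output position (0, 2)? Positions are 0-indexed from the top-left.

0.75

The receptive field on the input at this output position is [-0.9 / 0.3 / 0]. Elementwise product with the kernel and sum: -0.9·-1 + 0.3·-0.5.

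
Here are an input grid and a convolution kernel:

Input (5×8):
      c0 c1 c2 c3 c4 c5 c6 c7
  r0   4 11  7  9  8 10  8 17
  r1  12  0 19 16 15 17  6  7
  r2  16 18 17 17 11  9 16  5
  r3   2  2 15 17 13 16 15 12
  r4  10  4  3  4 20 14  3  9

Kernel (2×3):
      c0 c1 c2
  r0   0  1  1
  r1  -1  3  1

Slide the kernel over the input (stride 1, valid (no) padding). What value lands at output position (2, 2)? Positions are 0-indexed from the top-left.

77

The receptive field on the input at this output position is [17 17 11 / 15 17 13]. Elementwise product with the kernel and sum: 17·1 + 11·1 + 15·-1 + 17·3 + 13·1.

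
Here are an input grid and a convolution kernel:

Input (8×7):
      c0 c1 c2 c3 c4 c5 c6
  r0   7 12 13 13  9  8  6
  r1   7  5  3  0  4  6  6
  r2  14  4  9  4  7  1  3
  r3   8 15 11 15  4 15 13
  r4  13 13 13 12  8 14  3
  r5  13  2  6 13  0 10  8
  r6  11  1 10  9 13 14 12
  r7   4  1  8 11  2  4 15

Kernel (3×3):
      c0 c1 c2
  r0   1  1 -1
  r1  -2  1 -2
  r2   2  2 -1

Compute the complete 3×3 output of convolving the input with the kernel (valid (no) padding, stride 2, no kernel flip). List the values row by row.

18 22 10
25 33 27
-9 43 55

Output[0,0]: The receptive field on the input at this output position is [7 12 13 / 7 5 3 / 14 4 9]. Elementwise product with the kernel and sum: 7·1 + 12·1 + 13·-1 + 7·-2 + 5·1 + 3·-2 + 14·2 + 4·2 + 9·-1.
Output[0,1]: The receptive field on the input at this output position is [13 13 9 / 3 0 4 / 9 4 7]. Elementwise product with the kernel and sum: 13·1 + 13·1 + 9·-1 + 3·-2 + 0·1 + 4·-2 + 9·2 + 4·2 + 7·-1.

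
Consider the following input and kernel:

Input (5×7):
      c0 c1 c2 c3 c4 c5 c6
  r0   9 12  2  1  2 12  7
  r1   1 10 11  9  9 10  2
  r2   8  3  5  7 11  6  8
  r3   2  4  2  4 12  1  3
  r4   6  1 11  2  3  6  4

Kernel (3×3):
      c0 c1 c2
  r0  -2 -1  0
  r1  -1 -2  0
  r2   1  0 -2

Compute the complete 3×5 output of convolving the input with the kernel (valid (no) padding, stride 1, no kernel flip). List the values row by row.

-53 -69 -51 -36 -50
-28 -48 -72 -54 -45
-45 -22 -22 -63 -47

Output[0,0]: The receptive field on the input at this output position is [9 12 2 / 1 10 11 / 8 3 5]. Elementwise product with the kernel and sum: 9·-2 + 12·-1 + 1·-1 + 10·-2 + 8·1 + 5·-2.
Output[0,1]: The receptive field on the input at this output position is [12 2 1 / 10 11 9 / 3 5 7]. Elementwise product with the kernel and sum: 12·-2 + 2·-1 + 10·-1 + 11·-2 + 3·1 + 7·-2.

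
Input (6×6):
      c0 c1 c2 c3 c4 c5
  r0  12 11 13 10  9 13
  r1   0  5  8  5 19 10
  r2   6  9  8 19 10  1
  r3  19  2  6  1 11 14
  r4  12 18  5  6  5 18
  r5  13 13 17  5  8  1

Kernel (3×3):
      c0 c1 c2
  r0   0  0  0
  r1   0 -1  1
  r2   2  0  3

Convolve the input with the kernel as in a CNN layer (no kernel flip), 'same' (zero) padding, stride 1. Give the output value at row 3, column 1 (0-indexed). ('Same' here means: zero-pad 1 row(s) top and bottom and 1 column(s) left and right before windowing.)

43

The receptive field on the zero-padded input at this output position is [6 9 8 / 19 2 6 / 12 18 5]. Elementwise product with the kernel and sum: 2·-1 + 6·1 + 12·2 + 5·3.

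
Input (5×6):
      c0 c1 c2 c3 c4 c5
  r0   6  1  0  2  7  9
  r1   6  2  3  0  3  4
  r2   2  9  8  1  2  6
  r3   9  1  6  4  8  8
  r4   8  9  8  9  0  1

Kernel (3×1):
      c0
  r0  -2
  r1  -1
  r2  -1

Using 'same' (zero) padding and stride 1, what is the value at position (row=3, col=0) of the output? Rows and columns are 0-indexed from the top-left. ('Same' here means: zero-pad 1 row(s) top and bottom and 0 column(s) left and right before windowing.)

-21

The receptive field on the zero-padded input at this output position is [2 / 9 / 8]. Elementwise product with the kernel and sum: 2·-2 + 9·-1 + 8·-1.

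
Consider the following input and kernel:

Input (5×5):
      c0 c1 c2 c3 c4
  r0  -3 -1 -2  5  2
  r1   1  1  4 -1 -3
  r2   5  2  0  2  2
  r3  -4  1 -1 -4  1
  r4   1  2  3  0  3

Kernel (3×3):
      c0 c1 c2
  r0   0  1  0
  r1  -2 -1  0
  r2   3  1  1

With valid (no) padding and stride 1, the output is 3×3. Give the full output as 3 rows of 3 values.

13 0 2
-23 -2 -9
17 8 20

Output[0,0]: The receptive field on the input at this output position is [-3 -1 -2 / 1 1 4 / 5 2 0]. Elementwise product with the kernel and sum: -1·1 + 1·-2 + 1·-1 + 5·3 + 2·1 + 0·1.
Output[0,1]: The receptive field on the input at this output position is [-1 -2 5 / 1 4 -1 / 2 0 2]. Elementwise product with the kernel and sum: -2·1 + 1·-2 + 4·-1 + 2·3 + 0·1 + 2·1.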